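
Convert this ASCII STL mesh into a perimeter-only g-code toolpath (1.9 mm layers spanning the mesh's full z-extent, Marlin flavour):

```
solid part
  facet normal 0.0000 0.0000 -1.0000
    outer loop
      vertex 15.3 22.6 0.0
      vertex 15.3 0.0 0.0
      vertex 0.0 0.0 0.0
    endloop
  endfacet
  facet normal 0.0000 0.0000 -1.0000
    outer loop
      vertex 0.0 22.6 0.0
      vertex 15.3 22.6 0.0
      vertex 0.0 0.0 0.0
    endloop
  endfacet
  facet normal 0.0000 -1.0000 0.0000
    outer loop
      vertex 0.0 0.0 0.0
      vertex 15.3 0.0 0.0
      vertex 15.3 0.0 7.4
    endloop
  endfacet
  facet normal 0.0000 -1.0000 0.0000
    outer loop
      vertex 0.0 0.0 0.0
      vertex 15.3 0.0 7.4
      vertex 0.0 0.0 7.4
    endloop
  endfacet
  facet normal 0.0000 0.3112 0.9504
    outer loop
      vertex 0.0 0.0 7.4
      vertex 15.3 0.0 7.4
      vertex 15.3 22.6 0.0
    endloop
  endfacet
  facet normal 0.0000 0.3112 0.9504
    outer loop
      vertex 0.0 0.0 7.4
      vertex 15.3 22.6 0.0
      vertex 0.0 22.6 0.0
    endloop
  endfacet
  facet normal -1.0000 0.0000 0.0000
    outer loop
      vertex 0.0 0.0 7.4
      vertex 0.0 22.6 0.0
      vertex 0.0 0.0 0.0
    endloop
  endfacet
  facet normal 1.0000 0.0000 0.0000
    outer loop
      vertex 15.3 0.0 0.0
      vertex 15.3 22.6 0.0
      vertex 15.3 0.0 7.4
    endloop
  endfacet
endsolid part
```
; perimeter-only toolpath
G21 ; units = mm
G90 ; absolute positioning
G28 ; home
; layer 1
G0 Z1.9
G0 X0.0 Y0.0
G1 X15.3 Y0.0
G1 X15.3 Y17.0
G1 X0.0 Y17.0
G1 X0.0 Y0.0
; layer 2
G0 Z3.7
G0 X0.0 Y0.0
G1 X15.3 Y0.0
G1 X15.3 Y11.3
G1 X0.0 Y11.3
G1 X0.0 Y0.0
; layer 3
G0 Z5.6
G0 X0.0 Y0.0
G1 X15.3 Y0.0
G1 X15.3 Y5.6
G1 X0.0 Y5.6
G1 X0.0 Y0.0
M2 ; end

The solid is a wedge (ramp): 15.3 × 22.6 mm base, rising to 7.4 mm along the y=0 edge and sloping linearly to z=0 at y=22.6. Slicing at Δz = 1.9 mm — 4 equal slices spanning the solid's height, so layer i sits at z = i·h/4 — gives 3 non-empty perimeters. Each is a 4-segment closed polygon; G0 lifts to the layer z and rapids to the start vertex, then G1 traces the edges. The cross-section shrinks linearly with z (the slice at the apex is degenerate and omitted).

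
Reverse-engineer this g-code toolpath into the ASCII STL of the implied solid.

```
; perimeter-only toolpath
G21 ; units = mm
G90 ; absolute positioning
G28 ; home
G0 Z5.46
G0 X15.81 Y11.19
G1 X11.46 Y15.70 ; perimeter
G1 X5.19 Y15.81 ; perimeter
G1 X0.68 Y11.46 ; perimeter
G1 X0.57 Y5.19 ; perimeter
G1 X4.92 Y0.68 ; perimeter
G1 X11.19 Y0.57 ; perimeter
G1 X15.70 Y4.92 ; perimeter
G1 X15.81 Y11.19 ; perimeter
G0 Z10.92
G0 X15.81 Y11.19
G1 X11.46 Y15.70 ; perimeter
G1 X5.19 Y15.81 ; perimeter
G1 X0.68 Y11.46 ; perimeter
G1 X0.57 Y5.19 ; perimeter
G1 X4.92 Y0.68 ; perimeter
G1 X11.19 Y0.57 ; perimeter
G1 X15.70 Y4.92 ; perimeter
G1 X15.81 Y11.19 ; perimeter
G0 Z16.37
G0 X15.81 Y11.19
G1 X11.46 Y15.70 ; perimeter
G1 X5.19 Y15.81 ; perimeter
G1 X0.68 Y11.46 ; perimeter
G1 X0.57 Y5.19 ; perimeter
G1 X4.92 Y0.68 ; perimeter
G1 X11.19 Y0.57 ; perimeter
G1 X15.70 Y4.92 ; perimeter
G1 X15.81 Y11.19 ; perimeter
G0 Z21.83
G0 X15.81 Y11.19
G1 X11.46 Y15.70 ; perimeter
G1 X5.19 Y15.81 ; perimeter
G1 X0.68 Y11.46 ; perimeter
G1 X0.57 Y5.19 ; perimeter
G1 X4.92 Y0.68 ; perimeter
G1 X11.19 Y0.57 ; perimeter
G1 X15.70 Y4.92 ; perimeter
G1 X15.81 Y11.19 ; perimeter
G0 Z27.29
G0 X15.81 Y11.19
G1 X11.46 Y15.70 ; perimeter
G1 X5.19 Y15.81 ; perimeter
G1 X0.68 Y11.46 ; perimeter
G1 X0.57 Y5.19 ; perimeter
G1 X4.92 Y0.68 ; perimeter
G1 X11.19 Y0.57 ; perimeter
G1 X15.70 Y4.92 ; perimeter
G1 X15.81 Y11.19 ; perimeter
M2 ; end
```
solid part
  facet normal 0.0000 0.0000 -1.0000
    outer loop
      vertex 5.19 15.81 0.00
      vertex 11.46 15.70 0.00
      vertex 15.81 11.19 0.00
    endloop
  endfacet
  facet normal 0.0000 0.0000 -1.0000
    outer loop
      vertex 0.68 11.46 0.00
      vertex 5.19 15.81 0.00
      vertex 15.81 11.19 0.00
    endloop
  endfacet
  facet normal 0.0000 0.0000 -1.0000
    outer loop
      vertex 0.57 5.19 0.00
      vertex 0.68 11.46 0.00
      vertex 15.81 11.19 0.00
    endloop
  endfacet
  facet normal 0.0000 0.0000 -1.0000
    outer loop
      vertex 4.92 0.68 0.00
      vertex 0.57 5.19 0.00
      vertex 15.81 11.19 0.00
    endloop
  endfacet
  facet normal 0.0000 0.0000 -1.0000
    outer loop
      vertex 11.19 0.57 0.00
      vertex 4.92 0.68 0.00
      vertex 15.81 11.19 0.00
    endloop
  endfacet
  facet normal 0.0000 0.0000 -1.0000
    outer loop
      vertex 15.70 4.92 0.00
      vertex 11.19 0.57 0.00
      vertex 15.81 11.19 0.00
    endloop
  endfacet
  facet normal 0.0000 0.0000 1.0000
    outer loop
      vertex 15.81 11.19 27.29
      vertex 11.46 15.70 27.29
      vertex 5.19 15.81 27.29
    endloop
  endfacet
  facet normal 0.0000 0.0000 1.0000
    outer loop
      vertex 15.81 11.19 27.29
      vertex 5.19 15.81 27.29
      vertex 0.68 11.46 27.29
    endloop
  endfacet
  facet normal 0.0000 0.0000 1.0000
    outer loop
      vertex 15.81 11.19 27.29
      vertex 0.68 11.46 27.29
      vertex 0.57 5.19 27.29
    endloop
  endfacet
  facet normal 0.0000 0.0000 1.0000
    outer loop
      vertex 15.81 11.19 27.29
      vertex 0.57 5.19 27.29
      vertex 4.92 0.68 27.29
    endloop
  endfacet
  facet normal 0.0000 0.0000 1.0000
    outer loop
      vertex 15.81 11.19 27.29
      vertex 4.92 0.68 27.29
      vertex 11.19 0.57 27.29
    endloop
  endfacet
  facet normal 0.0000 0.0000 1.0000
    outer loop
      vertex 15.81 11.19 27.29
      vertex 11.19 0.57 27.29
      vertex 15.70 4.92 27.29
    endloop
  endfacet
  facet normal 0.7198 0.6942 0.0000
    outer loop
      vertex 15.81 11.19 0.00
      vertex 11.46 15.70 0.00
      vertex 11.46 15.70 27.29
    endloop
  endfacet
  facet normal 0.7198 0.6942 0.0000
    outer loop
      vertex 15.81 11.19 0.00
      vertex 11.46 15.70 27.29
      vertex 15.81 11.19 27.29
    endloop
  endfacet
  facet normal 0.0175 0.9998 0.0000
    outer loop
      vertex 11.46 15.70 0.00
      vertex 5.19 15.81 0.00
      vertex 5.19 15.81 27.29
    endloop
  endfacet
  facet normal 0.0175 0.9998 0.0000
    outer loop
      vertex 11.46 15.70 0.00
      vertex 5.19 15.81 27.29
      vertex 11.46 15.70 27.29
    endloop
  endfacet
  facet normal -0.6942 0.7198 0.0000
    outer loop
      vertex 5.19 15.81 0.00
      vertex 0.68 11.46 0.00
      vertex 0.68 11.46 27.29
    endloop
  endfacet
  facet normal -0.6942 0.7198 0.0000
    outer loop
      vertex 5.19 15.81 0.00
      vertex 0.68 11.46 27.29
      vertex 5.19 15.81 27.29
    endloop
  endfacet
  facet normal -0.9998 0.0175 0.0000
    outer loop
      vertex 0.68 11.46 0.00
      vertex 0.57 5.19 0.00
      vertex 0.57 5.19 27.29
    endloop
  endfacet
  facet normal -0.9998 0.0175 0.0000
    outer loop
      vertex 0.68 11.46 0.00
      vertex 0.57 5.19 27.29
      vertex 0.68 11.46 27.29
    endloop
  endfacet
  facet normal -0.7198 -0.6942 0.0000
    outer loop
      vertex 0.57 5.19 0.00
      vertex 4.92 0.68 0.00
      vertex 4.92 0.68 27.29
    endloop
  endfacet
  facet normal -0.7198 -0.6942 0.0000
    outer loop
      vertex 0.57 5.19 0.00
      vertex 4.92 0.68 27.29
      vertex 0.57 5.19 27.29
    endloop
  endfacet
  facet normal -0.0175 -0.9998 0.0000
    outer loop
      vertex 4.92 0.68 0.00
      vertex 11.19 0.57 0.00
      vertex 11.19 0.57 27.29
    endloop
  endfacet
  facet normal -0.0175 -0.9998 0.0000
    outer loop
      vertex 4.92 0.68 0.00
      vertex 11.19 0.57 27.29
      vertex 4.92 0.68 27.29
    endloop
  endfacet
  facet normal 0.6942 -0.7198 0.0000
    outer loop
      vertex 11.19 0.57 0.00
      vertex 15.70 4.92 0.00
      vertex 15.70 4.92 27.29
    endloop
  endfacet
  facet normal 0.6942 -0.7198 0.0000
    outer loop
      vertex 11.19 0.57 0.00
      vertex 15.70 4.92 27.29
      vertex 11.19 0.57 27.29
    endloop
  endfacet
  facet normal 0.9998 -0.0175 0.0000
    outer loop
      vertex 15.70 4.92 0.00
      vertex 15.81 11.19 0.00
      vertex 15.81 11.19 27.29
    endloop
  endfacet
  facet normal 0.9998 -0.0175 0.0000
    outer loop
      vertex 15.70 4.92 0.00
      vertex 15.81 11.19 27.29
      vertex 15.70 4.92 27.29
    endloop
  endfacet
endsolid part

The G0 Z moves step by Δz≈5.46 mm. Every layer's G1 loop is the same polygon, so the solid is a straight extrusion of it from z=0 to z≈27.3. Closing with flat bottom and top caps and triangulating gives 28 facets — a regular 8-sided prism (a cylinder approximated with 8 flat sides), circumscribed radius ≈ 8.19 mm, height ≈ 27.3 mm.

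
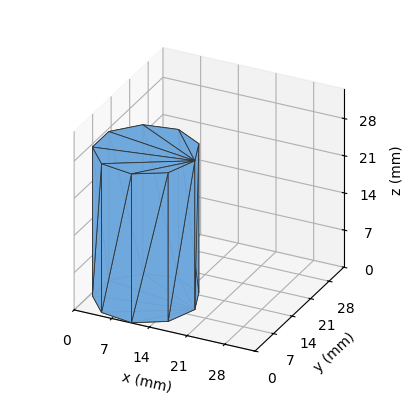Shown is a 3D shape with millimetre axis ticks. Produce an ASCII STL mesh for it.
Reading the render: the shape is a regular 9-sided prism (a cylinder approximated with 9 flat sides), circumscribed radius ≈ 9 mm, height ≈ 28 mm (dimensions read to the nearest mm from the axis ticks). For the STL, each face is triangulated and given an outward normal.

solid part
  facet normal 0.0000 0.0000 -1.0000
    outer loop
      vertex 10.6 17.9 0.0
      vertex 15.9 14.8 0.0
      vertex 18.0 9.0 0.0
    endloop
  endfacet
  facet normal 0.0000 0.0000 -1.0000
    outer loop
      vertex 4.5 16.8 0.0
      vertex 10.6 17.9 0.0
      vertex 18.0 9.0 0.0
    endloop
  endfacet
  facet normal 0.0000 0.0000 -1.0000
    outer loop
      vertex 0.5 12.1 0.0
      vertex 4.5 16.8 0.0
      vertex 18.0 9.0 0.0
    endloop
  endfacet
  facet normal 0.0000 0.0000 -1.0000
    outer loop
      vertex 0.5 5.9 0.0
      vertex 0.5 12.1 0.0
      vertex 18.0 9.0 0.0
    endloop
  endfacet
  facet normal 0.0000 0.0000 -1.0000
    outer loop
      vertex 4.5 1.2 0.0
      vertex 0.5 5.9 0.0
      vertex 18.0 9.0 0.0
    endloop
  endfacet
  facet normal 0.0000 0.0000 -1.0000
    outer loop
      vertex 10.6 0.1 0.0
      vertex 4.5 1.2 0.0
      vertex 18.0 9.0 0.0
    endloop
  endfacet
  facet normal 0.0000 0.0000 -1.0000
    outer loop
      vertex 15.9 3.2 0.0
      vertex 10.6 0.1 0.0
      vertex 18.0 9.0 0.0
    endloop
  endfacet
  facet normal 0.0000 0.0000 1.0000
    outer loop
      vertex 18.0 9.0 28.0
      vertex 15.9 14.8 28.0
      vertex 10.6 17.9 28.0
    endloop
  endfacet
  facet normal 0.0000 0.0000 1.0000
    outer loop
      vertex 18.0 9.0 28.0
      vertex 10.6 17.9 28.0
      vertex 4.5 16.8 28.0
    endloop
  endfacet
  facet normal 0.0000 0.0000 1.0000
    outer loop
      vertex 18.0 9.0 28.0
      vertex 4.5 16.8 28.0
      vertex 0.5 12.1 28.0
    endloop
  endfacet
  facet normal 0.0000 0.0000 1.0000
    outer loop
      vertex 18.0 9.0 28.0
      vertex 0.5 12.1 28.0
      vertex 0.5 5.9 28.0
    endloop
  endfacet
  facet normal 0.0000 0.0000 1.0000
    outer loop
      vertex 18.0 9.0 28.0
      vertex 0.5 5.9 28.0
      vertex 4.5 1.2 28.0
    endloop
  endfacet
  facet normal 0.0000 0.0000 1.0000
    outer loop
      vertex 18.0 9.0 28.0
      vertex 4.5 1.2 28.0
      vertex 10.6 0.1 28.0
    endloop
  endfacet
  facet normal 0.0000 0.0000 1.0000
    outer loop
      vertex 18.0 9.0 28.0
      vertex 10.6 0.1 28.0
      vertex 15.9 3.2 28.0
    endloop
  endfacet
  facet normal 0.9403 0.3404 0.0000
    outer loop
      vertex 18.0 9.0 0.0
      vertex 15.9 14.8 0.0
      vertex 15.9 14.8 28.0
    endloop
  endfacet
  facet normal 0.9403 0.3404 0.0000
    outer loop
      vertex 18.0 9.0 0.0
      vertex 15.9 14.8 28.0
      vertex 18.0 9.0 28.0
    endloop
  endfacet
  facet normal 0.5049 0.8632 0.0000
    outer loop
      vertex 15.9 14.8 0.0
      vertex 10.6 17.9 0.0
      vertex 10.6 17.9 28.0
    endloop
  endfacet
  facet normal 0.5049 0.8632 0.0000
    outer loop
      vertex 15.9 14.8 0.0
      vertex 10.6 17.9 28.0
      vertex 15.9 14.8 28.0
    endloop
  endfacet
  facet normal -0.1775 0.9841 0.0000
    outer loop
      vertex 10.6 17.9 0.0
      vertex 4.5 16.8 0.0
      vertex 4.5 16.8 28.0
    endloop
  endfacet
  facet normal -0.1775 0.9841 0.0000
    outer loop
      vertex 10.6 17.9 0.0
      vertex 4.5 16.8 28.0
      vertex 10.6 17.9 28.0
    endloop
  endfacet
  facet normal -0.7615 0.6481 0.0000
    outer loop
      vertex 4.5 16.8 0.0
      vertex 0.5 12.1 0.0
      vertex 0.5 12.1 28.0
    endloop
  endfacet
  facet normal -0.7615 0.6481 0.0000
    outer loop
      vertex 4.5 16.8 0.0
      vertex 0.5 12.1 28.0
      vertex 4.5 16.8 28.0
    endloop
  endfacet
  facet normal -1.0000 0.0000 0.0000
    outer loop
      vertex 0.5 12.1 0.0
      vertex 0.5 5.9 0.0
      vertex 0.5 5.9 28.0
    endloop
  endfacet
  facet normal -1.0000 0.0000 0.0000
    outer loop
      vertex 0.5 12.1 0.0
      vertex 0.5 5.9 28.0
      vertex 0.5 12.1 28.0
    endloop
  endfacet
  facet normal -0.7615 -0.6481 0.0000
    outer loop
      vertex 0.5 5.9 0.0
      vertex 4.5 1.2 0.0
      vertex 4.5 1.2 28.0
    endloop
  endfacet
  facet normal -0.7615 -0.6481 0.0000
    outer loop
      vertex 0.5 5.9 0.0
      vertex 4.5 1.2 28.0
      vertex 0.5 5.9 28.0
    endloop
  endfacet
  facet normal -0.1775 -0.9841 0.0000
    outer loop
      vertex 4.5 1.2 0.0
      vertex 10.6 0.1 0.0
      vertex 10.6 0.1 28.0
    endloop
  endfacet
  facet normal -0.1775 -0.9841 0.0000
    outer loop
      vertex 4.5 1.2 0.0
      vertex 10.6 0.1 28.0
      vertex 4.5 1.2 28.0
    endloop
  endfacet
  facet normal 0.5049 -0.8632 0.0000
    outer loop
      vertex 10.6 0.1 0.0
      vertex 15.9 3.2 0.0
      vertex 15.9 3.2 28.0
    endloop
  endfacet
  facet normal 0.5049 -0.8632 0.0000
    outer loop
      vertex 10.6 0.1 0.0
      vertex 15.9 3.2 28.0
      vertex 10.6 0.1 28.0
    endloop
  endfacet
  facet normal 0.9403 -0.3404 0.0000
    outer loop
      vertex 15.9 3.2 0.0
      vertex 18.0 9.0 0.0
      vertex 18.0 9.0 28.0
    endloop
  endfacet
  facet normal 0.9403 -0.3404 0.0000
    outer loop
      vertex 15.9 3.2 0.0
      vertex 18.0 9.0 28.0
      vertex 15.9 3.2 28.0
    endloop
  endfacet
endsolid part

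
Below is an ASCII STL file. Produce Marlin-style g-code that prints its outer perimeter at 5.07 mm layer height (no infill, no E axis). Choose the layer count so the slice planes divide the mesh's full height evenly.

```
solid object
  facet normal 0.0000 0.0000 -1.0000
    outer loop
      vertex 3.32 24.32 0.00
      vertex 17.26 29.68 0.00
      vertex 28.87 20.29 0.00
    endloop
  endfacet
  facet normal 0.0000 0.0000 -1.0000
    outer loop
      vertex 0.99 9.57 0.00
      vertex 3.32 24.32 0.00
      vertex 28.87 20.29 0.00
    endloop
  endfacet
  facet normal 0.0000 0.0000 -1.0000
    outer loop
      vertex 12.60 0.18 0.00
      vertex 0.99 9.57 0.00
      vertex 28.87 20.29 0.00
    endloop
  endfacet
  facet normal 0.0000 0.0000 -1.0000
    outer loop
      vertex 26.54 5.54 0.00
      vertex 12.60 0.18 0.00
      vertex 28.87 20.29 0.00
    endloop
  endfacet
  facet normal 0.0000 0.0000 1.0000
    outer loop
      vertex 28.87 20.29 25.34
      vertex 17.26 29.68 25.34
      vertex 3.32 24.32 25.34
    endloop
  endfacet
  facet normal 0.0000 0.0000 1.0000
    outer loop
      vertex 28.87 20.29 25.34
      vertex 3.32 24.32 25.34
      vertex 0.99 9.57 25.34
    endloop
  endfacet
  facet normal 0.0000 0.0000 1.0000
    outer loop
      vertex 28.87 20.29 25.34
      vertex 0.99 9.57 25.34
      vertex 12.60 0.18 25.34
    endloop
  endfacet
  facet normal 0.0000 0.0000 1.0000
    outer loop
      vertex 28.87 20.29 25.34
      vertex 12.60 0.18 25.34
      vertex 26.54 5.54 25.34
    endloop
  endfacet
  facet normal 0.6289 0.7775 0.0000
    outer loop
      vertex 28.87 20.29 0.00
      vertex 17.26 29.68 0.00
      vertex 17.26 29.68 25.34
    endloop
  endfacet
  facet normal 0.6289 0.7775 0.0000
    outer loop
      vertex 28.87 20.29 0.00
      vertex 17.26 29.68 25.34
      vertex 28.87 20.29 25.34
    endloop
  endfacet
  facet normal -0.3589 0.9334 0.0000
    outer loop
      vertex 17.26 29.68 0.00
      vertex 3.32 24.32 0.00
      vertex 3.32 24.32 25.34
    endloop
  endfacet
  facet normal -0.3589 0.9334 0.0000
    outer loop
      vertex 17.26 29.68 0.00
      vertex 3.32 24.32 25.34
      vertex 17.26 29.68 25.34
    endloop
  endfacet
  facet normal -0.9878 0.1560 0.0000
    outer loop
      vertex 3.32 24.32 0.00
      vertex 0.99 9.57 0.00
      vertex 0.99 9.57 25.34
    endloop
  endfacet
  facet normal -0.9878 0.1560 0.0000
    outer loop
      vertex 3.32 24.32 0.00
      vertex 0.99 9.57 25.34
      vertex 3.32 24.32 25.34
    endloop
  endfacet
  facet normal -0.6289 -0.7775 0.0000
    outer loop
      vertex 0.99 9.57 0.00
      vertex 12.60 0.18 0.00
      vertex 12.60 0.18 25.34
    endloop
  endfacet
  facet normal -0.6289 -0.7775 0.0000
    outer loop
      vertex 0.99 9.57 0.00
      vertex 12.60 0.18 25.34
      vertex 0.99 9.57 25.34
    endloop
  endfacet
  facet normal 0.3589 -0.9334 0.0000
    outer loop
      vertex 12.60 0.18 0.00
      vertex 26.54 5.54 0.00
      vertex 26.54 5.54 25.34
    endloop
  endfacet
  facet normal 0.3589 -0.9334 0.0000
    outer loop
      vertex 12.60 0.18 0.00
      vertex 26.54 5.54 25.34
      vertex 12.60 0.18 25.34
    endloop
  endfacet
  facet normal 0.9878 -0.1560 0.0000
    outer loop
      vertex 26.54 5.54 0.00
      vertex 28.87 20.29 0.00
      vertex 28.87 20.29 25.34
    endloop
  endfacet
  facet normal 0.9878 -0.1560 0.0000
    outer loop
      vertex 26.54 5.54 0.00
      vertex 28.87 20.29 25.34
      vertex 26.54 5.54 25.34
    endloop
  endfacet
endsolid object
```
; perimeter-only toolpath
G21 ; units = mm
G90 ; absolute positioning
G28 ; home
; layer 1
G0 Z5.07
G0 X28.87 Y20.29
G1 X17.26 Y29.68
G1 X3.32 Y24.32
G1 X0.99 Y9.57
G1 X12.60 Y0.18
G1 X26.54 Y5.54
G1 X28.87 Y20.29
; layer 2
G0 Z10.14
G0 X28.87 Y20.29
G1 X17.26 Y29.68
G1 X3.32 Y24.32
G1 X0.99 Y9.57
G1 X12.60 Y0.18
G1 X26.54 Y5.54
G1 X28.87 Y20.29
; layer 3
G0 Z15.20
G0 X28.87 Y20.29
G1 X17.26 Y29.68
G1 X3.32 Y24.32
G1 X0.99 Y9.57
G1 X12.60 Y0.18
G1 X26.54 Y5.54
G1 X28.87 Y20.29
; layer 4
G0 Z20.27
G0 X28.87 Y20.29
G1 X17.26 Y29.68
G1 X3.32 Y24.32
G1 X0.99 Y9.57
G1 X12.60 Y0.18
G1 X26.54 Y5.54
G1 X28.87 Y20.29
; layer 5
G0 Z25.34
G0 X28.87 Y20.29
G1 X17.26 Y29.68
G1 X3.32 Y24.32
G1 X0.99 Y9.57
G1 X12.60 Y0.18
G1 X26.54 Y5.54
G1 X28.87 Y20.29
M2 ; end

The solid is a regular 6-sided prism (a cylinder approximated with 6 flat sides), circumscribed radius ≈ 14.9 mm, height ≈ 25.3 mm. Slicing at Δz = 5.07 mm — 5 equal slices spanning the solid's height, so layer i sits at z = i·h/5 — gives 5 non-empty perimeters. Each is a 6-segment closed polygon; G0 lifts to the layer z and rapids to the start vertex, then G1 traces the edges.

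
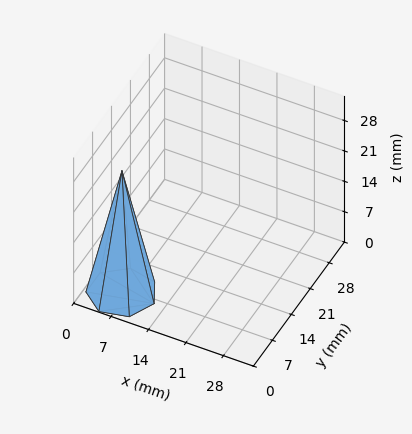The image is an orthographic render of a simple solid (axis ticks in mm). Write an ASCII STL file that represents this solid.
Reading the render: the shape is a regular 7-sided pyramid, base circumscribed radius ≈ 6 mm, apex at z ≈ 28 mm (dimensions read to the nearest mm from the axis ticks). For the STL, each face is triangulated and given an outward normal.

solid part
  facet normal 0.0000 0.0000 -1.0000
    outer loop
      vertex 4.66 11.85 0.00
      vertex 9.74 10.69 0.00
      vertex 12.00 6.00 0.00
    endloop
  endfacet
  facet normal 0.0000 0.0000 -1.0000
    outer loop
      vertex 0.59 8.60 0.00
      vertex 4.66 11.85 0.00
      vertex 12.00 6.00 0.00
    endloop
  endfacet
  facet normal 0.0000 0.0000 -1.0000
    outer loop
      vertex 0.59 3.40 0.00
      vertex 0.59 8.60 0.00
      vertex 12.00 6.00 0.00
    endloop
  endfacet
  facet normal 0.0000 0.0000 -1.0000
    outer loop
      vertex 4.66 0.15 0.00
      vertex 0.59 3.40 0.00
      vertex 12.00 6.00 0.00
    endloop
  endfacet
  facet normal 0.0000 0.0000 -1.0000
    outer loop
      vertex 9.74 1.31 0.00
      vertex 4.66 0.15 0.00
      vertex 12.00 6.00 0.00
    endloop
  endfacet
  facet normal 0.8845 0.4262 0.1895
    outer loop
      vertex 12.00 6.00 0.00
      vertex 9.74 10.69 0.00
      vertex 6.00 6.00 28.00
    endloop
  endfacet
  facet normal 0.2186 0.9572 0.1895
    outer loop
      vertex 9.74 10.69 0.00
      vertex 4.66 11.85 0.00
      vertex 6.00 6.00 28.00
    endloop
  endfacet
  facet normal -0.6127 0.7673 0.1896
    outer loop
      vertex 4.66 11.85 0.00
      vertex 0.59 8.60 0.00
      vertex 6.00 6.00 28.00
    endloop
  endfacet
  facet normal -0.9818 0.0000 0.1897
    outer loop
      vertex 0.59 8.60 0.00
      vertex 0.59 3.40 0.00
      vertex 6.00 6.00 28.00
    endloop
  endfacet
  facet normal -0.6127 -0.7673 0.1896
    outer loop
      vertex 0.59 3.40 0.00
      vertex 4.66 0.15 0.00
      vertex 6.00 6.00 28.00
    endloop
  endfacet
  facet normal 0.2186 -0.9572 0.1895
    outer loop
      vertex 4.66 0.15 0.00
      vertex 9.74 1.31 0.00
      vertex 6.00 6.00 28.00
    endloop
  endfacet
  facet normal 0.8845 -0.4262 0.1895
    outer loop
      vertex 9.74 1.31 0.00
      vertex 12.00 6.00 0.00
      vertex 6.00 6.00 28.00
    endloop
  endfacet
endsolid part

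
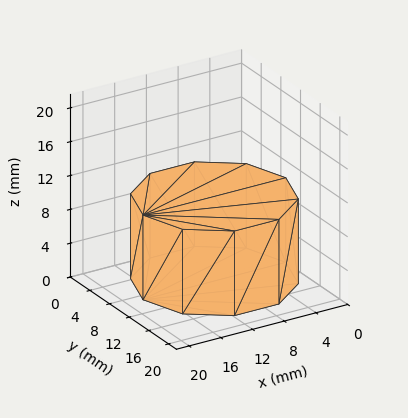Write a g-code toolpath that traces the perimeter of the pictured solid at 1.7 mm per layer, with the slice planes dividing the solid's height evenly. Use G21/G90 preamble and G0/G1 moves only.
Reading the render: the shape is a regular 10-sided prism (a cylinder approximated with 10 flat sides), circumscribed radius ≈ 9 mm, height ≈ 10 mm (dimensions read to the nearest mm from the axis ticks). For the g-code, the solid's height is divided into equal slices at the stated Δz and each level perimeter traced with G1 moves after a G0 lift.

; perimeter-only toolpath
G21 ; units = mm
G90 ; absolute positioning
G28 ; home
; layer 1
G0 Z1.7
G0 X18.0 Y9.0
G1 X16.3 Y14.3
G1 X11.8 Y17.6
G1 X6.2 Y17.6
G1 X1.7 Y14.3
G1 X0.0 Y9.0
G1 X1.7 Y3.7
G1 X6.2 Y0.4
G1 X11.8 Y0.4
G1 X16.3 Y3.7
G1 X18.0 Y9.0
; layer 2
G0 Z3.3
G0 X18.0 Y9.0
G1 X16.3 Y14.3
G1 X11.8 Y17.6
G1 X6.2 Y17.6
G1 X1.7 Y14.3
G1 X0.0 Y9.0
G1 X1.7 Y3.7
G1 X6.2 Y0.4
G1 X11.8 Y0.4
G1 X16.3 Y3.7
G1 X18.0 Y9.0
; layer 3
G0 Z5.0
G0 X18.0 Y9.0
G1 X16.3 Y14.3
G1 X11.8 Y17.6
G1 X6.2 Y17.6
G1 X1.7 Y14.3
G1 X0.0 Y9.0
G1 X1.7 Y3.7
G1 X6.2 Y0.4
G1 X11.8 Y0.4
G1 X16.3 Y3.7
G1 X18.0 Y9.0
; layer 4
G0 Z6.7
G0 X18.0 Y9.0
G1 X16.3 Y14.3
G1 X11.8 Y17.6
G1 X6.2 Y17.6
G1 X1.7 Y14.3
G1 X0.0 Y9.0
G1 X1.7 Y3.7
G1 X6.2 Y0.4
G1 X11.8 Y0.4
G1 X16.3 Y3.7
G1 X18.0 Y9.0
; layer 5
G0 Z8.3
G0 X18.0 Y9.0
G1 X16.3 Y14.3
G1 X11.8 Y17.6
G1 X6.2 Y17.6
G1 X1.7 Y14.3
G1 X0.0 Y9.0
G1 X1.7 Y3.7
G1 X6.2 Y0.4
G1 X11.8 Y0.4
G1 X16.3 Y3.7
G1 X18.0 Y9.0
; layer 6
G0 Z10.0
G0 X18.0 Y9.0
G1 X16.3 Y14.3
G1 X11.8 Y17.6
G1 X6.2 Y17.6
G1 X1.7 Y14.3
G1 X0.0 Y9.0
G1 X1.7 Y3.7
G1 X6.2 Y0.4
G1 X11.8 Y0.4
G1 X16.3 Y3.7
G1 X18.0 Y9.0
M2 ; end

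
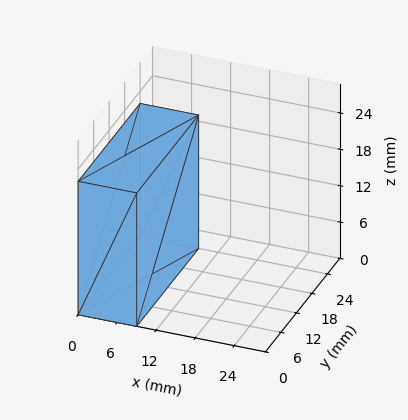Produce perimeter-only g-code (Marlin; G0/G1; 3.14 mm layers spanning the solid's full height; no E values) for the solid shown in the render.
Reading the render: the shape is a rectangular box, roughly 9 × 24 mm footprint and 22 mm tall (dimensions read to the nearest mm from the axis ticks). For the g-code, the solid's height is divided into equal slices at the stated Δz and each level perimeter traced with G1 moves after a G0 lift.

; perimeter-only toolpath
G21 ; units = mm
G90 ; absolute positioning
G28 ; home
; layer 1
G0 Z3.14
G0 X0.00 Y0.00
G1 X9.00 Y0.00
G1 X9.00 Y24.00
G1 X0.00 Y24.00
G1 X0.00 Y0.00
; layer 2
G0 Z6.29
G0 X0.00 Y0.00
G1 X9.00 Y0.00
G1 X9.00 Y24.00
G1 X0.00 Y24.00
G1 X0.00 Y0.00
; layer 3
G0 Z9.43
G0 X0.00 Y0.00
G1 X9.00 Y0.00
G1 X9.00 Y24.00
G1 X0.00 Y24.00
G1 X0.00 Y0.00
; layer 4
G0 Z12.57
G0 X0.00 Y0.00
G1 X9.00 Y0.00
G1 X9.00 Y24.00
G1 X0.00 Y24.00
G1 X0.00 Y0.00
; layer 5
G0 Z15.71
G0 X0.00 Y0.00
G1 X9.00 Y0.00
G1 X9.00 Y24.00
G1 X0.00 Y24.00
G1 X0.00 Y0.00
; layer 6
G0 Z18.86
G0 X0.00 Y0.00
G1 X9.00 Y0.00
G1 X9.00 Y24.00
G1 X0.00 Y24.00
G1 X0.00 Y0.00
; layer 7
G0 Z22.00
G0 X0.00 Y0.00
G1 X9.00 Y0.00
G1 X9.00 Y24.00
G1 X0.00 Y24.00
G1 X0.00 Y0.00
M2 ; end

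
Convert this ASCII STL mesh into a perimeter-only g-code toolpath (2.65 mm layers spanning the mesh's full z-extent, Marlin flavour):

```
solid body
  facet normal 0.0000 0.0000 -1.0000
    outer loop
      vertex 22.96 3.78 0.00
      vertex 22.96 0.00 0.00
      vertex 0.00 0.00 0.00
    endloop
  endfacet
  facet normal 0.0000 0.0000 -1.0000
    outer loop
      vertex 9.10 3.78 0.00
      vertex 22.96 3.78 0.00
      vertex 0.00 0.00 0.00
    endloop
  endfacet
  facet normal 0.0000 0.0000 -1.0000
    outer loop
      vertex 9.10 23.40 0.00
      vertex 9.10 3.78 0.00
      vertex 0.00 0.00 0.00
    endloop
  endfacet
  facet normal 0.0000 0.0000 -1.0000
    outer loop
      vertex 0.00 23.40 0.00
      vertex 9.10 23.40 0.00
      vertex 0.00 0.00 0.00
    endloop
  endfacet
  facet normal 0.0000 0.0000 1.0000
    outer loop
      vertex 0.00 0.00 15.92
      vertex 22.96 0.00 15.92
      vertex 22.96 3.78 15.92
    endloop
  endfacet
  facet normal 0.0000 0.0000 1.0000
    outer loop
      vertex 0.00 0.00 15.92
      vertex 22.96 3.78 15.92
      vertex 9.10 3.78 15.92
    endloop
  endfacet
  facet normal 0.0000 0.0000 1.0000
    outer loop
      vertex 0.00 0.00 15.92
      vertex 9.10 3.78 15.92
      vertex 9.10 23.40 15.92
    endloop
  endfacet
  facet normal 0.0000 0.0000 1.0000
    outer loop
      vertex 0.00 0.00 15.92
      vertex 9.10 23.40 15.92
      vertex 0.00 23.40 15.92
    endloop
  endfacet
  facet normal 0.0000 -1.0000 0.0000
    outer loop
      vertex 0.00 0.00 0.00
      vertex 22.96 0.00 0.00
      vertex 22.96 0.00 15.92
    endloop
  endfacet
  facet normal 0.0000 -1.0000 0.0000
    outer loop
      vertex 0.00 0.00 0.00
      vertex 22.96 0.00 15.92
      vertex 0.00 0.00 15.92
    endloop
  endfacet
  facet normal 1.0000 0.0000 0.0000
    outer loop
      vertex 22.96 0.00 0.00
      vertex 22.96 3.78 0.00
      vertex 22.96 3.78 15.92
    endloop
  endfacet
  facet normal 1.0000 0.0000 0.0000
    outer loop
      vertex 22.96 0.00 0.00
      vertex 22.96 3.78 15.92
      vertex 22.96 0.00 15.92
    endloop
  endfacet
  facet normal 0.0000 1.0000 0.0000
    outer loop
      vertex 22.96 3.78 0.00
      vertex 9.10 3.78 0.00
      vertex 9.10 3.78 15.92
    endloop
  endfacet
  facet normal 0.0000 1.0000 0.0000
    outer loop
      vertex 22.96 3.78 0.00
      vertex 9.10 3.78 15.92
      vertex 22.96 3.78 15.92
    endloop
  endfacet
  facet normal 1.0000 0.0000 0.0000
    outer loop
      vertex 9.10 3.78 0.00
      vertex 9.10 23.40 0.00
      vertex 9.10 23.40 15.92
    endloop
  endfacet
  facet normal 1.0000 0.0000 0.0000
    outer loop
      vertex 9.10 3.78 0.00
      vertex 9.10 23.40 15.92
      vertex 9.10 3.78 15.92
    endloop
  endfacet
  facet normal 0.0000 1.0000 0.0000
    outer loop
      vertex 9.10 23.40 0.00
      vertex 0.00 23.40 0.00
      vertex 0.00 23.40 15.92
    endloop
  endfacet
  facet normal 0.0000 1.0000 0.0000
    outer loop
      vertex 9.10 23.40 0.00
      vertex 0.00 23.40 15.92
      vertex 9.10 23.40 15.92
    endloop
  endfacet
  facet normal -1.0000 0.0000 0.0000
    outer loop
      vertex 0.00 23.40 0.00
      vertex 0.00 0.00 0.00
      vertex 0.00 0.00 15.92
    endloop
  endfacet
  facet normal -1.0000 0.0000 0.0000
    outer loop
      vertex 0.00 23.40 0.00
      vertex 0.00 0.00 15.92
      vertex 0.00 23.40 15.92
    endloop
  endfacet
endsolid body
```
; perimeter-only toolpath
G21 ; units = mm
G90 ; absolute positioning
G28 ; home
; layer 1
G0 Z2.65
G0 X0.00 Y0.00
G1 X22.96 Y0.00
G1 X22.96 Y3.78
G1 X9.10 Y3.78
G1 X9.10 Y23.40
G1 X0.00 Y23.40
G1 X0.00 Y0.00
; layer 2
G0 Z5.31
G0 X0.00 Y0.00
G1 X22.96 Y0.00
G1 X22.96 Y3.78
G1 X9.10 Y3.78
G1 X9.10 Y23.40
G1 X0.00 Y23.40
G1 X0.00 Y0.00
; layer 3
G0 Z7.96
G0 X0.00 Y0.00
G1 X22.96 Y0.00
G1 X22.96 Y3.78
G1 X9.10 Y3.78
G1 X9.10 Y23.40
G1 X0.00 Y23.40
G1 X0.00 Y0.00
; layer 4
G0 Z10.61
G0 X0.00 Y0.00
G1 X22.96 Y0.00
G1 X22.96 Y3.78
G1 X9.10 Y3.78
G1 X9.10 Y23.40
G1 X0.00 Y23.40
G1 X0.00 Y0.00
; layer 5
G0 Z13.27
G0 X0.00 Y0.00
G1 X22.96 Y0.00
G1 X22.96 Y3.78
G1 X9.10 Y3.78
G1 X9.10 Y23.40
G1 X0.00 Y23.40
G1 X0.00 Y0.00
; layer 6
G0 Z15.92
G0 X0.00 Y0.00
G1 X22.96 Y0.00
G1 X22.96 Y3.78
G1 X9.10 Y3.78
G1 X9.10 Y23.40
G1 X0.00 Y23.40
G1 X0.00 Y0.00
M2 ; end

The solid is an L-shaped prism: outer 23 × 23.4 mm, arm thicknesses ≈ 3.78 mm (horizontal) and 9.1 mm (vertical), extruded 15.9 mm in z. Slicing at Δz = 2.65 mm — 6 equal slices spanning the solid's height, so layer i sits at z = i·h/6 — gives 6 non-empty perimeters. Each is a 6-segment closed polygon; G0 lifts to the layer z and rapids to the start vertex, then G1 traces the edges.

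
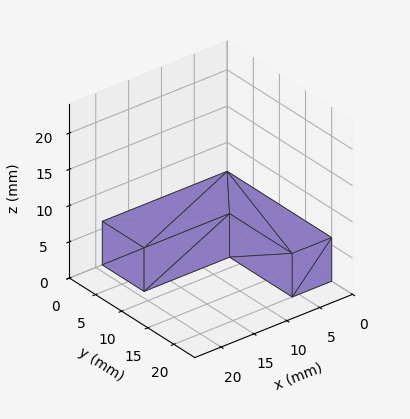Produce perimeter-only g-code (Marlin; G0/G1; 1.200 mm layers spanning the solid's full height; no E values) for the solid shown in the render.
Reading the render: the shape is an L-shaped prism: outer 19 × 20 mm, arm thicknesses ≈ 8 mm (horizontal) and 6 mm (vertical), extruded 6 mm in z (dimensions read to the nearest mm from the axis ticks). For the g-code, the solid's height is divided into equal slices at the stated Δz and each level perimeter traced with G1 moves after a G0 lift.

; perimeter-only toolpath
G21 ; units = mm
G90 ; absolute positioning
G28 ; home
; layer 1
G0 Z1.200
G0 X0.000 Y0.000
G1 X19.000 Y0.000
G1 X19.000 Y8.000
G1 X6.000 Y8.000
G1 X6.000 Y20.000
G1 X0.000 Y20.000
G1 X0.000 Y0.000
; layer 2
G0 Z2.400
G0 X0.000 Y0.000
G1 X19.000 Y0.000
G1 X19.000 Y8.000
G1 X6.000 Y8.000
G1 X6.000 Y20.000
G1 X0.000 Y20.000
G1 X0.000 Y0.000
; layer 3
G0 Z3.600
G0 X0.000 Y0.000
G1 X19.000 Y0.000
G1 X19.000 Y8.000
G1 X6.000 Y8.000
G1 X6.000 Y20.000
G1 X0.000 Y20.000
G1 X0.000 Y0.000
; layer 4
G0 Z4.800
G0 X0.000 Y0.000
G1 X19.000 Y0.000
G1 X19.000 Y8.000
G1 X6.000 Y8.000
G1 X6.000 Y20.000
G1 X0.000 Y20.000
G1 X0.000 Y0.000
; layer 5
G0 Z6.000
G0 X0.000 Y0.000
G1 X19.000 Y0.000
G1 X19.000 Y8.000
G1 X6.000 Y8.000
G1 X6.000 Y20.000
G1 X0.000 Y20.000
G1 X0.000 Y0.000
M2 ; end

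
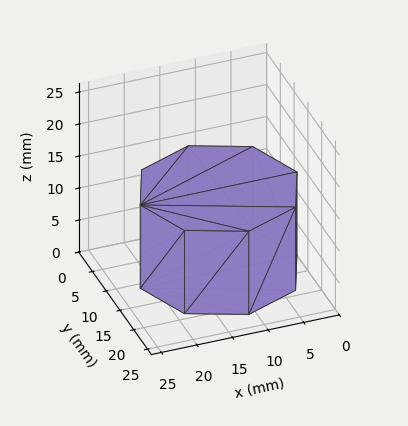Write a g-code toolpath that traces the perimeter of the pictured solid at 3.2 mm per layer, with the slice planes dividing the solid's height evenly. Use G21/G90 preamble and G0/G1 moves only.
Reading the render: the shape is a regular 8-sided prism (a cylinder approximated with 8 flat sides), circumscribed radius ≈ 11 mm, height ≈ 13 mm (dimensions read to the nearest mm from the axis ticks). For the g-code, the solid's height is divided into equal slices at the stated Δz and each level perimeter traced with G1 moves after a G0 lift.

; perimeter-only toolpath
G21 ; units = mm
G90 ; absolute positioning
G28 ; home
; layer 1
G0 Z3.2
G0 X22.0 Y11.0
G1 X18.8 Y18.8
G1 X11.0 Y22.0
G1 X3.2 Y18.8
G1 X0.0 Y11.0
G1 X3.2 Y3.2
G1 X11.0 Y0.0
G1 X18.8 Y3.2
G1 X22.0 Y11.0
; layer 2
G0 Z6.5
G0 X22.0 Y11.0
G1 X18.8 Y18.8
G1 X11.0 Y22.0
G1 X3.2 Y18.8
G1 X0.0 Y11.0
G1 X3.2 Y3.2
G1 X11.0 Y0.0
G1 X18.8 Y3.2
G1 X22.0 Y11.0
; layer 3
G0 Z9.8
G0 X22.0 Y11.0
G1 X18.8 Y18.8
G1 X11.0 Y22.0
G1 X3.2 Y18.8
G1 X0.0 Y11.0
G1 X3.2 Y3.2
G1 X11.0 Y0.0
G1 X18.8 Y3.2
G1 X22.0 Y11.0
; layer 4
G0 Z13.0
G0 X22.0 Y11.0
G1 X18.8 Y18.8
G1 X11.0 Y22.0
G1 X3.2 Y18.8
G1 X0.0 Y11.0
G1 X3.2 Y3.2
G1 X11.0 Y0.0
G1 X18.8 Y3.2
G1 X22.0 Y11.0
M2 ; end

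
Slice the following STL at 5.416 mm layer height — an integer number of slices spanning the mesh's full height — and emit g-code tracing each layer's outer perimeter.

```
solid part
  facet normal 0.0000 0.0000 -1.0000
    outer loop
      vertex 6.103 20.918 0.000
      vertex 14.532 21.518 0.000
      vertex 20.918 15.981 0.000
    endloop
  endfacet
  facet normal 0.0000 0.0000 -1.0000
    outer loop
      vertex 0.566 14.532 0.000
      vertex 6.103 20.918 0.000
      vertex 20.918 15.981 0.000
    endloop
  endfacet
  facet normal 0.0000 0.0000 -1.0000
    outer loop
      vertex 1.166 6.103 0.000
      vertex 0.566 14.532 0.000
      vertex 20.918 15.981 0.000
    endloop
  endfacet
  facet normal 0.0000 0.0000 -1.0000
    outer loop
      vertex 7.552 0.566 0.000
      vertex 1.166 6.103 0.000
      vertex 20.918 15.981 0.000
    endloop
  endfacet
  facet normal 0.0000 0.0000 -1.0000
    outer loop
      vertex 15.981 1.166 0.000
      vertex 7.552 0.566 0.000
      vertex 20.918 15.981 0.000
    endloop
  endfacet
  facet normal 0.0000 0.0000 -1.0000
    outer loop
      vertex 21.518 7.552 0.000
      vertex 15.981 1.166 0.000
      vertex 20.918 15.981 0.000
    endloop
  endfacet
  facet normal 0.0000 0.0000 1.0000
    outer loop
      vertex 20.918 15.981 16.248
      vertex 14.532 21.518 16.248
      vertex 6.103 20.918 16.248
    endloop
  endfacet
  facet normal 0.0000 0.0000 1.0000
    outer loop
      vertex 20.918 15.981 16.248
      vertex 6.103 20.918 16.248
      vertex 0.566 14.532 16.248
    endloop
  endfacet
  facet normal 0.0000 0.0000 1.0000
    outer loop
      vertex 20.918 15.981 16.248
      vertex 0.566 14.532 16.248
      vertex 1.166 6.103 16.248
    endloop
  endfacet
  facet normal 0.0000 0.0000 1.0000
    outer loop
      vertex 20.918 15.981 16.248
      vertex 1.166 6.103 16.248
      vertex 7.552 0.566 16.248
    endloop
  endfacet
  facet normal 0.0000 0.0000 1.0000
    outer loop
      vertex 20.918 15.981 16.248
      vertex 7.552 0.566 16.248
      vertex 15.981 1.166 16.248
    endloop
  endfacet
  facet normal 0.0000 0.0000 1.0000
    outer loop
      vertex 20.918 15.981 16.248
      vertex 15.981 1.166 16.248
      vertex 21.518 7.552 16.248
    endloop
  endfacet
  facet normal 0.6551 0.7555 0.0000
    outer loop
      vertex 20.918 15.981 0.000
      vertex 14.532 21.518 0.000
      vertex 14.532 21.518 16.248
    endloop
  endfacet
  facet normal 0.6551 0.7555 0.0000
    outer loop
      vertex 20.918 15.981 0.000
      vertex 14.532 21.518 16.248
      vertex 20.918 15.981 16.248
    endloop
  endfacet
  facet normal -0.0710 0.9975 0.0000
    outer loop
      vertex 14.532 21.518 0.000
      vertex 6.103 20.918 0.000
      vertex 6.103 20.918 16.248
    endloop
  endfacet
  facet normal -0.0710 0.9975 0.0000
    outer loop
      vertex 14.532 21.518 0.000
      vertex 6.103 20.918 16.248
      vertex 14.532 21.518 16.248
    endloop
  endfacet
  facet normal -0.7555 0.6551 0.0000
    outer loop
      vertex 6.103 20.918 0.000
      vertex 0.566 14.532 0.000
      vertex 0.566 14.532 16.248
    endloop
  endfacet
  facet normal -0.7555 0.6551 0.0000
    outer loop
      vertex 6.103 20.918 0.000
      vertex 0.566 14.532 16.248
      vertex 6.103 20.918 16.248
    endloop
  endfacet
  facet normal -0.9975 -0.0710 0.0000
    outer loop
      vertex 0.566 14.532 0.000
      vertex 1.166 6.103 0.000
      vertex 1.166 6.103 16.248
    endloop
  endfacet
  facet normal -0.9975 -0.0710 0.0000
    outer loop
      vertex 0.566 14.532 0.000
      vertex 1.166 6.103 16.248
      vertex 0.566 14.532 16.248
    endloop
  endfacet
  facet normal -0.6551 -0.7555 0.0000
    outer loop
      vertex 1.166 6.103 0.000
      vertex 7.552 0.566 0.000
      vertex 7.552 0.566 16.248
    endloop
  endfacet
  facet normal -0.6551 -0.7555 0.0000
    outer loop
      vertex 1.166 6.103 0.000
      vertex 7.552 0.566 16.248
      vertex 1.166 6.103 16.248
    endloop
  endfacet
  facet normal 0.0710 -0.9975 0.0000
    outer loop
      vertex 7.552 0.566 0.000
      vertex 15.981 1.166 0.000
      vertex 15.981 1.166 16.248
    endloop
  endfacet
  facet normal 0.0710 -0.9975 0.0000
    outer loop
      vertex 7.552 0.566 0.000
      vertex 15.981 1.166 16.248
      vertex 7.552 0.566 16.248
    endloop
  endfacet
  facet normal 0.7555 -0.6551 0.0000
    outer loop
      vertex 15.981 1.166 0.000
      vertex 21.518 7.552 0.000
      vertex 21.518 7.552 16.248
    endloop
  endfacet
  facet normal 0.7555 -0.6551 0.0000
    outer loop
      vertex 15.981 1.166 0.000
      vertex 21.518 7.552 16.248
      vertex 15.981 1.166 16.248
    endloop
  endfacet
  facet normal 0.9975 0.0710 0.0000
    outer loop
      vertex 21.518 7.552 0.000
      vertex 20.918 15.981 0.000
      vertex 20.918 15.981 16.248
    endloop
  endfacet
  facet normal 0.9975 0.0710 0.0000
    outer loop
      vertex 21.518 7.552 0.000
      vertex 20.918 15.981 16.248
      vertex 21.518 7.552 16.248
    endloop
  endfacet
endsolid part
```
; perimeter-only toolpath
G21 ; units = mm
G90 ; absolute positioning
G28 ; home
; layer 1
G0 Z5.416
G0 X20.918 Y15.981
G1 X14.532 Y21.518
G1 X6.103 Y20.918
G1 X0.566 Y14.532
G1 X1.166 Y6.103
G1 X7.552 Y0.566
G1 X15.981 Y1.166
G1 X21.518 Y7.552
G1 X20.918 Y15.981
; layer 2
G0 Z10.832
G0 X20.918 Y15.981
G1 X14.532 Y21.518
G1 X6.103 Y20.918
G1 X0.566 Y14.532
G1 X1.166 Y6.103
G1 X7.552 Y0.566
G1 X15.981 Y1.166
G1 X21.518 Y7.552
G1 X20.918 Y15.981
; layer 3
G0 Z16.248
G0 X20.918 Y15.981
G1 X14.532 Y21.518
G1 X6.103 Y20.918
G1 X0.566 Y14.532
G1 X1.166 Y6.103
G1 X7.552 Y0.566
G1 X15.981 Y1.166
G1 X21.518 Y7.552
G1 X20.918 Y15.981
M2 ; end

The solid is a regular 8-sided prism (a cylinder approximated with 8 flat sides), circumscribed radius ≈ 11 mm, height ≈ 16.2 mm. Slicing at Δz = 5.416 mm — 3 equal slices spanning the solid's height, so layer i sits at z = i·h/3 — gives 3 non-empty perimeters. Each is a 8-segment closed polygon; G0 lifts to the layer z and rapids to the start vertex, then G1 traces the edges.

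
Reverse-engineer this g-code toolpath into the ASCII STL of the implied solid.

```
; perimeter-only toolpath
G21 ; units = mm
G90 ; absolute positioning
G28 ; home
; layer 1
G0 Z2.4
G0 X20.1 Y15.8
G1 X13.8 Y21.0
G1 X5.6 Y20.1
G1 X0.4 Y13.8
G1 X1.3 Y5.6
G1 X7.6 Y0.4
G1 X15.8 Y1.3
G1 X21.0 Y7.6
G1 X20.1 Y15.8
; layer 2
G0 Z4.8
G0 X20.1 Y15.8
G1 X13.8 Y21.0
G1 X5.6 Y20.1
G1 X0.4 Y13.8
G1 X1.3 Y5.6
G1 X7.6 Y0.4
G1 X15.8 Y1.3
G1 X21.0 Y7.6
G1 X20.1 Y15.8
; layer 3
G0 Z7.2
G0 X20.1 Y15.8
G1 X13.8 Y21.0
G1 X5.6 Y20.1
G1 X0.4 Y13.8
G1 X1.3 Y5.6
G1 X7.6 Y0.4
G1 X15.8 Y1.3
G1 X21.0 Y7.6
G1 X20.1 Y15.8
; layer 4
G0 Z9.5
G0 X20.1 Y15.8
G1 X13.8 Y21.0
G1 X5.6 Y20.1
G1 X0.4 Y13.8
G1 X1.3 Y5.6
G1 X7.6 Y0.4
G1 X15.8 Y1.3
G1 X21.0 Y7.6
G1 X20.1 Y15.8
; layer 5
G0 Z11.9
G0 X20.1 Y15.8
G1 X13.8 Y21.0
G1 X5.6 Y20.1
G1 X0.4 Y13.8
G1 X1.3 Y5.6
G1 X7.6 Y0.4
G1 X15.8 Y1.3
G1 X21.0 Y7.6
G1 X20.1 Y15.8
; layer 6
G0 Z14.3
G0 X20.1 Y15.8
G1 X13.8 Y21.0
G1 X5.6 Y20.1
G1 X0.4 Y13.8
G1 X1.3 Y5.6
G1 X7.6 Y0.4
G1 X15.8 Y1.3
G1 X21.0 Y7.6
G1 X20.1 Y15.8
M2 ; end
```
solid part
  facet normal 0.0000 0.0000 -1.0000
    outer loop
      vertex 5.6 20.1 0.0
      vertex 13.8 21.0 0.0
      vertex 20.1 15.8 0.0
    endloop
  endfacet
  facet normal 0.0000 0.0000 -1.0000
    outer loop
      vertex 0.4 13.8 0.0
      vertex 5.6 20.1 0.0
      vertex 20.1 15.8 0.0
    endloop
  endfacet
  facet normal 0.0000 0.0000 -1.0000
    outer loop
      vertex 1.3 5.6 0.0
      vertex 0.4 13.8 0.0
      vertex 20.1 15.8 0.0
    endloop
  endfacet
  facet normal 0.0000 0.0000 -1.0000
    outer loop
      vertex 7.6 0.4 0.0
      vertex 1.3 5.6 0.0
      vertex 20.1 15.8 0.0
    endloop
  endfacet
  facet normal 0.0000 0.0000 -1.0000
    outer loop
      vertex 15.8 1.3 0.0
      vertex 7.6 0.4 0.0
      vertex 20.1 15.8 0.0
    endloop
  endfacet
  facet normal 0.0000 0.0000 -1.0000
    outer loop
      vertex 21.0 7.6 0.0
      vertex 15.8 1.3 0.0
      vertex 20.1 15.8 0.0
    endloop
  endfacet
  facet normal 0.0000 0.0000 1.0000
    outer loop
      vertex 20.1 15.8 14.3
      vertex 13.8 21.0 14.3
      vertex 5.6 20.1 14.3
    endloop
  endfacet
  facet normal 0.0000 0.0000 1.0000
    outer loop
      vertex 20.1 15.8 14.3
      vertex 5.6 20.1 14.3
      vertex 0.4 13.8 14.3
    endloop
  endfacet
  facet normal 0.0000 0.0000 1.0000
    outer loop
      vertex 20.1 15.8 14.3
      vertex 0.4 13.8 14.3
      vertex 1.3 5.6 14.3
    endloop
  endfacet
  facet normal 0.0000 0.0000 1.0000
    outer loop
      vertex 20.1 15.8 14.3
      vertex 1.3 5.6 14.3
      vertex 7.6 0.4 14.3
    endloop
  endfacet
  facet normal 0.0000 0.0000 1.0000
    outer loop
      vertex 20.1 15.8 14.3
      vertex 7.6 0.4 14.3
      vertex 15.8 1.3 14.3
    endloop
  endfacet
  facet normal 0.0000 0.0000 1.0000
    outer loop
      vertex 20.1 15.8 14.3
      vertex 15.8 1.3 14.3
      vertex 21.0 7.6 14.3
    endloop
  endfacet
  facet normal 0.6366 0.7712 0.0000
    outer loop
      vertex 20.1 15.8 0.0
      vertex 13.8 21.0 0.0
      vertex 13.8 21.0 14.3
    endloop
  endfacet
  facet normal 0.6366 0.7712 0.0000
    outer loop
      vertex 20.1 15.8 0.0
      vertex 13.8 21.0 14.3
      vertex 20.1 15.8 14.3
    endloop
  endfacet
  facet normal -0.1091 0.9940 0.0000
    outer loop
      vertex 13.8 21.0 0.0
      vertex 5.6 20.1 0.0
      vertex 5.6 20.1 14.3
    endloop
  endfacet
  facet normal -0.1091 0.9940 0.0000
    outer loop
      vertex 13.8 21.0 0.0
      vertex 5.6 20.1 14.3
      vertex 13.8 21.0 14.3
    endloop
  endfacet
  facet normal -0.7712 0.6366 0.0000
    outer loop
      vertex 5.6 20.1 0.0
      vertex 0.4 13.8 0.0
      vertex 0.4 13.8 14.3
    endloop
  endfacet
  facet normal -0.7712 0.6366 0.0000
    outer loop
      vertex 5.6 20.1 0.0
      vertex 0.4 13.8 14.3
      vertex 5.6 20.1 14.3
    endloop
  endfacet
  facet normal -0.9940 -0.1091 0.0000
    outer loop
      vertex 0.4 13.8 0.0
      vertex 1.3 5.6 0.0
      vertex 1.3 5.6 14.3
    endloop
  endfacet
  facet normal -0.9940 -0.1091 0.0000
    outer loop
      vertex 0.4 13.8 0.0
      vertex 1.3 5.6 14.3
      vertex 0.4 13.8 14.3
    endloop
  endfacet
  facet normal -0.6366 -0.7712 0.0000
    outer loop
      vertex 1.3 5.6 0.0
      vertex 7.6 0.4 0.0
      vertex 7.6 0.4 14.3
    endloop
  endfacet
  facet normal -0.6366 -0.7712 0.0000
    outer loop
      vertex 1.3 5.6 0.0
      vertex 7.6 0.4 14.3
      vertex 1.3 5.6 14.3
    endloop
  endfacet
  facet normal 0.1091 -0.9940 0.0000
    outer loop
      vertex 7.6 0.4 0.0
      vertex 15.8 1.3 0.0
      vertex 15.8 1.3 14.3
    endloop
  endfacet
  facet normal 0.1091 -0.9940 0.0000
    outer loop
      vertex 7.6 0.4 0.0
      vertex 15.8 1.3 14.3
      vertex 7.6 0.4 14.3
    endloop
  endfacet
  facet normal 0.7712 -0.6366 0.0000
    outer loop
      vertex 15.8 1.3 0.0
      vertex 21.0 7.6 0.0
      vertex 21.0 7.6 14.3
    endloop
  endfacet
  facet normal 0.7712 -0.6366 0.0000
    outer loop
      vertex 15.8 1.3 0.0
      vertex 21.0 7.6 14.3
      vertex 15.8 1.3 14.3
    endloop
  endfacet
  facet normal 0.9940 0.1091 0.0000
    outer loop
      vertex 21.0 7.6 0.0
      vertex 20.1 15.8 0.0
      vertex 20.1 15.8 14.3
    endloop
  endfacet
  facet normal 0.9940 0.1091 0.0000
    outer loop
      vertex 21.0 7.6 0.0
      vertex 20.1 15.8 14.3
      vertex 21.0 7.6 14.3
    endloop
  endfacet
endsolid part

The G0 Z moves step by Δz≈2.4 mm. Every layer's G1 loop is the same polygon, so the solid is a straight extrusion of it from z=0 to z≈14.3. Closing with flat bottom and top caps and triangulating gives 28 facets — a regular 8-sided prism (a cylinder approximated with 8 flat sides), circumscribed radius ≈ 10.7 mm, height ≈ 14.3 mm.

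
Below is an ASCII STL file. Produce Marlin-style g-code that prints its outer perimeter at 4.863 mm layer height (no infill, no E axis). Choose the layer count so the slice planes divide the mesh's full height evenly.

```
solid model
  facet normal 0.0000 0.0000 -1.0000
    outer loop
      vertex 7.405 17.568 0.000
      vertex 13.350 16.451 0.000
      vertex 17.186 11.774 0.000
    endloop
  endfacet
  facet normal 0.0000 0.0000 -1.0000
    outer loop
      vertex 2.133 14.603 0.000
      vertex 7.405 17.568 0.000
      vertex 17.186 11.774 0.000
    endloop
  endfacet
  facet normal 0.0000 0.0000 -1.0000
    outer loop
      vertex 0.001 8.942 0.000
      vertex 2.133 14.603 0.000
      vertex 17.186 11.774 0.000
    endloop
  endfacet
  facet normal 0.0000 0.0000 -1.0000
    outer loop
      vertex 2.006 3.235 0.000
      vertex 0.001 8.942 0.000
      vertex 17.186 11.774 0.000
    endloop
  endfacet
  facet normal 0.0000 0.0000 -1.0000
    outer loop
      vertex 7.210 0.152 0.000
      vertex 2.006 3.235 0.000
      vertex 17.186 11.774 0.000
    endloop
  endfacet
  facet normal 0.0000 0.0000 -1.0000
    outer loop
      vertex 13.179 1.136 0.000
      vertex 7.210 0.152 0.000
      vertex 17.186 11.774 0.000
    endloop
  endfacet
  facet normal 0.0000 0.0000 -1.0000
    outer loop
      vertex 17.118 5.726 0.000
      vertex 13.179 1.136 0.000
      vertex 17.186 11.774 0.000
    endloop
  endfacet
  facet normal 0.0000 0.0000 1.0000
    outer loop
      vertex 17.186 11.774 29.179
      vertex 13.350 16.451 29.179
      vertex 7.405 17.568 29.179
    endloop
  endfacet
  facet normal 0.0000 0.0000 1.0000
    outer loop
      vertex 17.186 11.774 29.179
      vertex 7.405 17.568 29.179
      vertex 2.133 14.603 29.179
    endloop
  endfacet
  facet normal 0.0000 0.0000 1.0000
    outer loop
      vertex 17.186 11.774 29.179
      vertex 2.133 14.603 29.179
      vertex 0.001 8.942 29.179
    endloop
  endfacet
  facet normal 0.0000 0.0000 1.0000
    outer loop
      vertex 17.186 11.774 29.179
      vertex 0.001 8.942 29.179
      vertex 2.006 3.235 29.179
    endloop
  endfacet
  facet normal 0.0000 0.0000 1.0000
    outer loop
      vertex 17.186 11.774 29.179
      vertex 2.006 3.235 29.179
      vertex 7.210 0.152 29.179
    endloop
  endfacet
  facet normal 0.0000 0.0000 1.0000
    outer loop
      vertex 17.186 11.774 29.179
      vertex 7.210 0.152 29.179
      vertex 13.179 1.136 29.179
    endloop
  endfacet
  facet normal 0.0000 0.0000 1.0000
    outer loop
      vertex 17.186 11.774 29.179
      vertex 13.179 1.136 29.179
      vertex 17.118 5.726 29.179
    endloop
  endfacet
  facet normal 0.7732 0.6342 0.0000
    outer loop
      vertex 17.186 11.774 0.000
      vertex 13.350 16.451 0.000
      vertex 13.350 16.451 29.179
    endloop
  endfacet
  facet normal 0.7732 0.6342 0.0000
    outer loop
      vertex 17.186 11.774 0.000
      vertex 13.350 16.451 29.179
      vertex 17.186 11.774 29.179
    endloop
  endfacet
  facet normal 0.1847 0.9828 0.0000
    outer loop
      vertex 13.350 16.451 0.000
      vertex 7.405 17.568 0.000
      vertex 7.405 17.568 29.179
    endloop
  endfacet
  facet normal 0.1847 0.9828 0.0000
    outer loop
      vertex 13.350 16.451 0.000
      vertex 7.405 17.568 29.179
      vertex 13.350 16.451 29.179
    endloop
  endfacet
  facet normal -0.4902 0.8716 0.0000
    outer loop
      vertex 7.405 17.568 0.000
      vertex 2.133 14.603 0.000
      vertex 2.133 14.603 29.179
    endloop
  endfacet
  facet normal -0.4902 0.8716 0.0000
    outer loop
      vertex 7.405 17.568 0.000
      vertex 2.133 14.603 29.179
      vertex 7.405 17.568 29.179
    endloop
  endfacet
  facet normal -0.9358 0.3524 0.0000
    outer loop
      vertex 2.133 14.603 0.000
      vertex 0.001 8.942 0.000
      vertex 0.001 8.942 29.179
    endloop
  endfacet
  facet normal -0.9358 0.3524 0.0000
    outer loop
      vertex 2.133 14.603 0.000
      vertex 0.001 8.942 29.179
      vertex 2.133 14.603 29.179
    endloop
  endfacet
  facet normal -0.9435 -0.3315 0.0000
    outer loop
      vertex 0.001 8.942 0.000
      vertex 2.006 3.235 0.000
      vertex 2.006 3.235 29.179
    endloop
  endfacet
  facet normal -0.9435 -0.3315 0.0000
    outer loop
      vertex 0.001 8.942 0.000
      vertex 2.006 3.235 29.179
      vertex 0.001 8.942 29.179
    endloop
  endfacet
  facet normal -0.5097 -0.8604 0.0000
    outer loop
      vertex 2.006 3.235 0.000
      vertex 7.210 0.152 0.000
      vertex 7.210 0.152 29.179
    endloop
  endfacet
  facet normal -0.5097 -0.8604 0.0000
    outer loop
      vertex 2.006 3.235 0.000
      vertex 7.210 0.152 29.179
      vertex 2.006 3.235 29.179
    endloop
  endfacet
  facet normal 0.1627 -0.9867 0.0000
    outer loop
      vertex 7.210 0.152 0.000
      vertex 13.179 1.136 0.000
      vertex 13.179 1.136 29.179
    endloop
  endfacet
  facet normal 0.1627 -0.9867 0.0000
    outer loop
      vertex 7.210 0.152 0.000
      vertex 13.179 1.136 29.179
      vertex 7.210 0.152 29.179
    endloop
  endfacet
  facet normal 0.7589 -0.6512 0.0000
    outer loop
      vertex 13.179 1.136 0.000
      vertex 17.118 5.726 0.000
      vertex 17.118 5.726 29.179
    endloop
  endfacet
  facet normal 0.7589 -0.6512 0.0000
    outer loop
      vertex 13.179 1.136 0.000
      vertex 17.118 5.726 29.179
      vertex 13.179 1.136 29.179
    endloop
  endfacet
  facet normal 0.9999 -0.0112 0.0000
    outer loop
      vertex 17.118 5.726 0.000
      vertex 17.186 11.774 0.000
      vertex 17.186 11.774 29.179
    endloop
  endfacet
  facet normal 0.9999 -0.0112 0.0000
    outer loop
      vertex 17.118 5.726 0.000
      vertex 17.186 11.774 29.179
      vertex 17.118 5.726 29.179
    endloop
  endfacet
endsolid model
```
; perimeter-only toolpath
G21 ; units = mm
G90 ; absolute positioning
G28 ; home
; layer 1
G0 Z4.863
G0 X17.186 Y11.774
G1 X13.350 Y16.451
G1 X7.405 Y17.568
G1 X2.133 Y14.603
G1 X0.001 Y8.942
G1 X2.006 Y3.235
G1 X7.210 Y0.152
G1 X13.179 Y1.136
G1 X17.118 Y5.726
G1 X17.186 Y11.774
; layer 2
G0 Z9.726
G0 X17.186 Y11.774
G1 X13.350 Y16.451
G1 X7.405 Y17.568
G1 X2.133 Y14.603
G1 X0.001 Y8.942
G1 X2.006 Y3.235
G1 X7.210 Y0.152
G1 X13.179 Y1.136
G1 X17.118 Y5.726
G1 X17.186 Y11.774
; layer 3
G0 Z14.589
G0 X17.186 Y11.774
G1 X13.350 Y16.451
G1 X7.405 Y17.568
G1 X2.133 Y14.603
G1 X0.001 Y8.942
G1 X2.006 Y3.235
G1 X7.210 Y0.152
G1 X13.179 Y1.136
G1 X17.118 Y5.726
G1 X17.186 Y11.774
; layer 4
G0 Z19.453
G0 X17.186 Y11.774
G1 X13.350 Y16.451
G1 X7.405 Y17.568
G1 X2.133 Y14.603
G1 X0.001 Y8.942
G1 X2.006 Y3.235
G1 X7.210 Y0.152
G1 X13.179 Y1.136
G1 X17.118 Y5.726
G1 X17.186 Y11.774
; layer 5
G0 Z24.316
G0 X17.186 Y11.774
G1 X13.350 Y16.451
G1 X7.405 Y17.568
G1 X2.133 Y14.603
G1 X0.001 Y8.942
G1 X2.006 Y3.235
G1 X7.210 Y0.152
G1 X13.179 Y1.136
G1 X17.118 Y5.726
G1 X17.186 Y11.774
; layer 6
G0 Z29.179
G0 X17.186 Y11.774
G1 X13.350 Y16.451
G1 X7.405 Y17.568
G1 X2.133 Y14.603
G1 X0.001 Y8.942
G1 X2.006 Y3.235
G1 X7.210 Y0.152
G1 X13.179 Y1.136
G1 X17.118 Y5.726
G1 X17.186 Y11.774
M2 ; end

The solid is a regular 9-sided prism (a cylinder approximated with 9 flat sides), circumscribed radius ≈ 8.84 mm, height ≈ 29.2 mm. Slicing at Δz = 4.863 mm — 6 equal slices spanning the solid's height, so layer i sits at z = i·h/6 — gives 6 non-empty perimeters. Each is a 9-segment closed polygon; G0 lifts to the layer z and rapids to the start vertex, then G1 traces the edges.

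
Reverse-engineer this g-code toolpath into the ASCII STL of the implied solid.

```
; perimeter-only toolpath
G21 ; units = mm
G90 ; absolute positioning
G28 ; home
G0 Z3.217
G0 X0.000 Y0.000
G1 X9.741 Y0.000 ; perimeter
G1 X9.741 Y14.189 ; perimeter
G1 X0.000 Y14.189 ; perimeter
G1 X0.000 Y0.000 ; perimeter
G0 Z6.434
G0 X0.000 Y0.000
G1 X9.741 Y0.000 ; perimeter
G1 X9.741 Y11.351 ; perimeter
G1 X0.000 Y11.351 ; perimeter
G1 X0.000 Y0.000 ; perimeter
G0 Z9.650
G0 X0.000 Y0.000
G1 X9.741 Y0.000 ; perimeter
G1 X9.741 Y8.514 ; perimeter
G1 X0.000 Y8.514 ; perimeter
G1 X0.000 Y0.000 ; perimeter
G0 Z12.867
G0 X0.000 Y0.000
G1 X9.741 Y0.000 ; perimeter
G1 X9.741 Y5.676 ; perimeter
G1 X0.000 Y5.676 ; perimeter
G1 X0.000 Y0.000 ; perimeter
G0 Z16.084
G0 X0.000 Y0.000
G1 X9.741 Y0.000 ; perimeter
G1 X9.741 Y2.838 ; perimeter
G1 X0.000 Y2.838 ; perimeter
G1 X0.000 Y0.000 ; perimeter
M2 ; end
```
solid part
  facet normal 0.0000 0.0000 -1.0000
    outer loop
      vertex 9.741 17.027 0.000
      vertex 9.741 0.000 0.000
      vertex 0.000 0.000 0.000
    endloop
  endfacet
  facet normal 0.0000 0.0000 -1.0000
    outer loop
      vertex 0.000 17.027 0.000
      vertex 9.741 17.027 0.000
      vertex 0.000 0.000 0.000
    endloop
  endfacet
  facet normal 0.0000 -1.0000 0.0000
    outer loop
      vertex 0.000 0.000 0.000
      vertex 9.741 0.000 0.000
      vertex 9.741 0.000 19.301
    endloop
  endfacet
  facet normal 0.0000 -1.0000 0.0000
    outer loop
      vertex 0.000 0.000 0.000
      vertex 9.741 0.000 19.301
      vertex 0.000 0.000 19.301
    endloop
  endfacet
  facet normal 0.0000 0.7499 0.6615
    outer loop
      vertex 0.000 0.000 19.301
      vertex 9.741 0.000 19.301
      vertex 9.741 17.027 0.000
    endloop
  endfacet
  facet normal 0.0000 0.7499 0.6615
    outer loop
      vertex 0.000 0.000 19.301
      vertex 9.741 17.027 0.000
      vertex 0.000 17.027 0.000
    endloop
  endfacet
  facet normal -1.0000 0.0000 0.0000
    outer loop
      vertex 0.000 0.000 19.301
      vertex 0.000 17.027 0.000
      vertex 0.000 0.000 0.000
    endloop
  endfacet
  facet normal 1.0000 0.0000 0.0000
    outer loop
      vertex 9.741 0.000 0.000
      vertex 9.741 17.027 0.000
      vertex 9.741 0.000 19.301
    endloop
  endfacet
endsolid part

The G0 Z moves step by Δz≈3.217 mm. The G1 loops shrink linearly with z, so the solid tapers from its base footprint up to z≈19.3. Closing with a flat bottom cap and the tapered top and triangulating gives 8 facets — a wedge (ramp): 9.74 × 17 mm base, rising to 19.3 mm along the y=0 edge and sloping linearly to z=0 at y=17.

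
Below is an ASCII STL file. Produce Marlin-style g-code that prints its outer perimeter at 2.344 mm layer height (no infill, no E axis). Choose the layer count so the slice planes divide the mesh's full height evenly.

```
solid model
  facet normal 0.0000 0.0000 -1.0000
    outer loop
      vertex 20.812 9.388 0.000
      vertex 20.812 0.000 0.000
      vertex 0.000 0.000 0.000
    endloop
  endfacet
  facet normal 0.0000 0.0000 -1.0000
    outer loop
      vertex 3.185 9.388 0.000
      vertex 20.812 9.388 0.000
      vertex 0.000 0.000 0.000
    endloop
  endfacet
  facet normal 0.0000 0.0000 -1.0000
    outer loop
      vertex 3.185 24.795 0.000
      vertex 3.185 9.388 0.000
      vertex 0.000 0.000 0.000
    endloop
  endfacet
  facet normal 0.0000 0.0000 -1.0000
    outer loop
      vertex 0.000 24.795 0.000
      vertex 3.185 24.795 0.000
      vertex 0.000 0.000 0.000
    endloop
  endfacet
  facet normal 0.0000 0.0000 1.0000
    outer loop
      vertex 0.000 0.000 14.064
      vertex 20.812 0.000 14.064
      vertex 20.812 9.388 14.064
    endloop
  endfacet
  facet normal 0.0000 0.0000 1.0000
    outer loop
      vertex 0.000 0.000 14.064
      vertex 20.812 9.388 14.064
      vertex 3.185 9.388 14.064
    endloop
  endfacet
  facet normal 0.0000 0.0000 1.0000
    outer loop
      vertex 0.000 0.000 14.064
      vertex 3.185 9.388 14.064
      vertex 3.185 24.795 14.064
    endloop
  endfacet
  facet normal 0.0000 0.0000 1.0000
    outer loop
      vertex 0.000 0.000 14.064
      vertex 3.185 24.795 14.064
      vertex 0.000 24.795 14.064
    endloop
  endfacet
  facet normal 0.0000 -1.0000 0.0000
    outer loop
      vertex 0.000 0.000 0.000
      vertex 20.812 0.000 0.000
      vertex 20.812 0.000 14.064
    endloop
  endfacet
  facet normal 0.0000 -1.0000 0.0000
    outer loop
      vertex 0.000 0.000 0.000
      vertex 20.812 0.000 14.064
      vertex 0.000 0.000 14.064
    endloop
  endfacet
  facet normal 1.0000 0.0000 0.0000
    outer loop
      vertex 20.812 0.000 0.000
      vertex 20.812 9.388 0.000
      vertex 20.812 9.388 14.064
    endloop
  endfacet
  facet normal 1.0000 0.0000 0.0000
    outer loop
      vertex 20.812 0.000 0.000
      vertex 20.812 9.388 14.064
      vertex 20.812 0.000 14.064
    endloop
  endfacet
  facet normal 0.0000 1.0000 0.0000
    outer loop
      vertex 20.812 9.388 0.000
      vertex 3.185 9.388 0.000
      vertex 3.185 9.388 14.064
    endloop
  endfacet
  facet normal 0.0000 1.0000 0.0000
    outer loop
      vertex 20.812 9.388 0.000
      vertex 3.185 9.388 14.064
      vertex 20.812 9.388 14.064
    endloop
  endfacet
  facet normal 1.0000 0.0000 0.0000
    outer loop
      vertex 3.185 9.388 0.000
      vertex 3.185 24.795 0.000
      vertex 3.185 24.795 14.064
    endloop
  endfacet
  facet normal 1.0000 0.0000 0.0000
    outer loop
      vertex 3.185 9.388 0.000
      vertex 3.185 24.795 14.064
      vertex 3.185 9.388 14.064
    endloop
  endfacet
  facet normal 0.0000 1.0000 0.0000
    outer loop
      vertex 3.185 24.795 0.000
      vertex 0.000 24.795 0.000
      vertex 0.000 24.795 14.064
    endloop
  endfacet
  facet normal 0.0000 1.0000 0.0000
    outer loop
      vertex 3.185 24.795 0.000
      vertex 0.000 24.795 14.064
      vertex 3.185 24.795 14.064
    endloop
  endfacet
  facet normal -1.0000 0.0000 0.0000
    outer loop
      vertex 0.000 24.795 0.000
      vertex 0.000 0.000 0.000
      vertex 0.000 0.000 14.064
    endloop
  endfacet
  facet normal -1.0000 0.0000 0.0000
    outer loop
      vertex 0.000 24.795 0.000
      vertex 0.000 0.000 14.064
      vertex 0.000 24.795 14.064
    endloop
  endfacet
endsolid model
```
; perimeter-only toolpath
G21 ; units = mm
G90 ; absolute positioning
G28 ; home
; layer 1
G0 Z2.344
G0 X0.000 Y0.000
G1 X20.812 Y0.000
G1 X20.812 Y9.388
G1 X3.185 Y9.388
G1 X3.185 Y24.795
G1 X0.000 Y24.795
G1 X0.000 Y0.000
; layer 2
G0 Z4.688
G0 X0.000 Y0.000
G1 X20.812 Y0.000
G1 X20.812 Y9.388
G1 X3.185 Y9.388
G1 X3.185 Y24.795
G1 X0.000 Y24.795
G1 X0.000 Y0.000
; layer 3
G0 Z7.032
G0 X0.000 Y0.000
G1 X20.812 Y0.000
G1 X20.812 Y9.388
G1 X3.185 Y9.388
G1 X3.185 Y24.795
G1 X0.000 Y24.795
G1 X0.000 Y0.000
; layer 4
G0 Z9.376
G0 X0.000 Y0.000
G1 X20.812 Y0.000
G1 X20.812 Y9.388
G1 X3.185 Y9.388
G1 X3.185 Y24.795
G1 X0.000 Y24.795
G1 X0.000 Y0.000
; layer 5
G0 Z11.720
G0 X0.000 Y0.000
G1 X20.812 Y0.000
G1 X20.812 Y9.388
G1 X3.185 Y9.388
G1 X3.185 Y24.795
G1 X0.000 Y24.795
G1 X0.000 Y0.000
; layer 6
G0 Z14.064
G0 X0.000 Y0.000
G1 X20.812 Y0.000
G1 X20.812 Y9.388
G1 X3.185 Y9.388
G1 X3.185 Y24.795
G1 X0.000 Y24.795
G1 X0.000 Y0.000
M2 ; end

The solid is an L-shaped prism: outer 20.8 × 24.8 mm, arm thicknesses ≈ 9.39 mm (horizontal) and 3.19 mm (vertical), extruded 14.1 mm in z. Slicing at Δz = 2.344 mm — 6 equal slices spanning the solid's height, so layer i sits at z = i·h/6 — gives 6 non-empty perimeters. Each is a 6-segment closed polygon; G0 lifts to the layer z and rapids to the start vertex, then G1 traces the edges.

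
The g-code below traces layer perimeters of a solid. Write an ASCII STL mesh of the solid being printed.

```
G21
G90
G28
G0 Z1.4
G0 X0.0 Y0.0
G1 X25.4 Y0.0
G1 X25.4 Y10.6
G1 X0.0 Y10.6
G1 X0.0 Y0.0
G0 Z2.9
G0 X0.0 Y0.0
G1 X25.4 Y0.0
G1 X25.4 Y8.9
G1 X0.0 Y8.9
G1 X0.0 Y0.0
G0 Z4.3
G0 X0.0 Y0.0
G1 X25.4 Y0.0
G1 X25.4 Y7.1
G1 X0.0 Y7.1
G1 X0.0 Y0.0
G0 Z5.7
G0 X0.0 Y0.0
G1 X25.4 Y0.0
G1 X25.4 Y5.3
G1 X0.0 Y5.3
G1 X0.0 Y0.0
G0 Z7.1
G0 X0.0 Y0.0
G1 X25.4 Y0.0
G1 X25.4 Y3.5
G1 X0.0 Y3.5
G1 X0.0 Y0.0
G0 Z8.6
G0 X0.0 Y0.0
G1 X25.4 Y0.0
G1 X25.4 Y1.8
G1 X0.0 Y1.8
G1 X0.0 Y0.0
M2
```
solid part
  facet normal 0.0000 0.0000 -1.0000
    outer loop
      vertex 25.4 12.4 0.0
      vertex 25.4 0.0 0.0
      vertex 0.0 0.0 0.0
    endloop
  endfacet
  facet normal 0.0000 0.0000 -1.0000
    outer loop
      vertex 0.0 12.4 0.0
      vertex 25.4 12.4 0.0
      vertex 0.0 0.0 0.0
    endloop
  endfacet
  facet normal 0.0000 -1.0000 0.0000
    outer loop
      vertex 0.0 0.0 0.0
      vertex 25.4 0.0 0.0
      vertex 25.4 0.0 10.0
    endloop
  endfacet
  facet normal 0.0000 -1.0000 0.0000
    outer loop
      vertex 0.0 0.0 0.0
      vertex 25.4 0.0 10.0
      vertex 0.0 0.0 10.0
    endloop
  endfacet
  facet normal 0.0000 0.6278 0.7784
    outer loop
      vertex 0.0 0.0 10.0
      vertex 25.4 0.0 10.0
      vertex 25.4 12.4 0.0
    endloop
  endfacet
  facet normal 0.0000 0.6278 0.7784
    outer loop
      vertex 0.0 0.0 10.0
      vertex 25.4 12.4 0.0
      vertex 0.0 12.4 0.0
    endloop
  endfacet
  facet normal -1.0000 0.0000 0.0000
    outer loop
      vertex 0.0 0.0 10.0
      vertex 0.0 12.4 0.0
      vertex 0.0 0.0 0.0
    endloop
  endfacet
  facet normal 1.0000 0.0000 0.0000
    outer loop
      vertex 25.4 0.0 0.0
      vertex 25.4 12.4 0.0
      vertex 25.4 0.0 10.0
    endloop
  endfacet
endsolid part

The G0 Z moves step by Δz≈1.4 mm. The G1 loops shrink linearly with z, so the solid tapers from its base footprint up to z≈10. Closing with a flat bottom cap and the tapered top and triangulating gives 8 facets — a wedge (ramp): 25.4 × 12.4 mm base, rising to 10 mm along the y=0 edge and sloping linearly to z=0 at y=12.4.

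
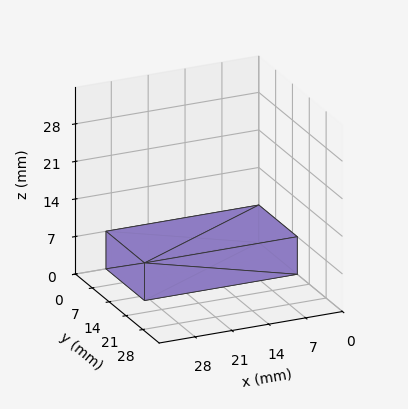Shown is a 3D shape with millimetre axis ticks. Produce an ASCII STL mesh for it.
Reading the render: the shape is a rectangular box, roughly 29 × 16 mm footprint and 7 mm tall (dimensions read to the nearest mm from the axis ticks). For the STL, each face is triangulated and given an outward normal.

solid part
  facet normal 0.0000 0.0000 -1.0000
    outer loop
      vertex 29.0 16.0 0.0
      vertex 29.0 0.0 0.0
      vertex 0.0 0.0 0.0
    endloop
  endfacet
  facet normal 0.0000 0.0000 -1.0000
    outer loop
      vertex 0.0 16.0 0.0
      vertex 29.0 16.0 0.0
      vertex 0.0 0.0 0.0
    endloop
  endfacet
  facet normal 0.0000 0.0000 1.0000
    outer loop
      vertex 0.0 0.0 7.0
      vertex 29.0 0.0 7.0
      vertex 29.0 16.0 7.0
    endloop
  endfacet
  facet normal 0.0000 0.0000 1.0000
    outer loop
      vertex 0.0 0.0 7.0
      vertex 29.0 16.0 7.0
      vertex 0.0 16.0 7.0
    endloop
  endfacet
  facet normal 0.0000 -1.0000 0.0000
    outer loop
      vertex 0.0 0.0 0.0
      vertex 29.0 0.0 0.0
      vertex 29.0 0.0 7.0
    endloop
  endfacet
  facet normal 0.0000 -1.0000 0.0000
    outer loop
      vertex 0.0 0.0 0.0
      vertex 29.0 0.0 7.0
      vertex 0.0 0.0 7.0
    endloop
  endfacet
  facet normal 0.0000 1.0000 0.0000
    outer loop
      vertex 29.0 16.0 7.0
      vertex 29.0 16.0 0.0
      vertex 0.0 16.0 0.0
    endloop
  endfacet
  facet normal 0.0000 1.0000 0.0000
    outer loop
      vertex 0.0 16.0 7.0
      vertex 29.0 16.0 7.0
      vertex 0.0 16.0 0.0
    endloop
  endfacet
  facet normal -1.0000 0.0000 0.0000
    outer loop
      vertex 0.0 16.0 7.0
      vertex 0.0 16.0 0.0
      vertex 0.0 0.0 0.0
    endloop
  endfacet
  facet normal -1.0000 0.0000 0.0000
    outer loop
      vertex 0.0 0.0 7.0
      vertex 0.0 16.0 7.0
      vertex 0.0 0.0 0.0
    endloop
  endfacet
  facet normal 1.0000 0.0000 0.0000
    outer loop
      vertex 29.0 0.0 0.0
      vertex 29.0 16.0 0.0
      vertex 29.0 16.0 7.0
    endloop
  endfacet
  facet normal 1.0000 0.0000 0.0000
    outer loop
      vertex 29.0 0.0 0.0
      vertex 29.0 16.0 7.0
      vertex 29.0 0.0 7.0
    endloop
  endfacet
endsolid part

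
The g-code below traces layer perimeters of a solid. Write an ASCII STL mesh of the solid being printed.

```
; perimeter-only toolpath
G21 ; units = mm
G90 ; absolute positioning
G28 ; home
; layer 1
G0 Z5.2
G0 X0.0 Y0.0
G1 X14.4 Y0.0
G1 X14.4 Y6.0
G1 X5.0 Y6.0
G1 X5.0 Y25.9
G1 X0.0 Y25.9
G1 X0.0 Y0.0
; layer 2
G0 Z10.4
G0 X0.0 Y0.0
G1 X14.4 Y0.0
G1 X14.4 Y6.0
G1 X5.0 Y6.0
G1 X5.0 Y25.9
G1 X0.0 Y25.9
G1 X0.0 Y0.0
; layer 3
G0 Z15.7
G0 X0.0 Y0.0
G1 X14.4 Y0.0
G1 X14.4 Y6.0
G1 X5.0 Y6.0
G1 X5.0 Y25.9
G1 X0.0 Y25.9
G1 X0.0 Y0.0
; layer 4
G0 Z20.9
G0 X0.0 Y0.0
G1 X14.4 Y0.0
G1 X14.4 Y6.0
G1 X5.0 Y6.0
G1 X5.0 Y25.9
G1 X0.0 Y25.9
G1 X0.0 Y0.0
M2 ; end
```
solid part
  facet normal 0.0000 0.0000 -1.0000
    outer loop
      vertex 14.4 6.0 0.0
      vertex 14.4 0.0 0.0
      vertex 0.0 0.0 0.0
    endloop
  endfacet
  facet normal 0.0000 0.0000 -1.0000
    outer loop
      vertex 5.0 6.0 0.0
      vertex 14.4 6.0 0.0
      vertex 0.0 0.0 0.0
    endloop
  endfacet
  facet normal 0.0000 0.0000 -1.0000
    outer loop
      vertex 5.0 25.9 0.0
      vertex 5.0 6.0 0.0
      vertex 0.0 0.0 0.0
    endloop
  endfacet
  facet normal 0.0000 0.0000 -1.0000
    outer loop
      vertex 0.0 25.9 0.0
      vertex 5.0 25.9 0.0
      vertex 0.0 0.0 0.0
    endloop
  endfacet
  facet normal 0.0000 0.0000 1.0000
    outer loop
      vertex 0.0 0.0 20.9
      vertex 14.4 0.0 20.9
      vertex 14.4 6.0 20.9
    endloop
  endfacet
  facet normal 0.0000 0.0000 1.0000
    outer loop
      vertex 0.0 0.0 20.9
      vertex 14.4 6.0 20.9
      vertex 5.0 6.0 20.9
    endloop
  endfacet
  facet normal 0.0000 0.0000 1.0000
    outer loop
      vertex 0.0 0.0 20.9
      vertex 5.0 6.0 20.9
      vertex 5.0 25.9 20.9
    endloop
  endfacet
  facet normal 0.0000 0.0000 1.0000
    outer loop
      vertex 0.0 0.0 20.9
      vertex 5.0 25.9 20.9
      vertex 0.0 25.9 20.9
    endloop
  endfacet
  facet normal 0.0000 -1.0000 0.0000
    outer loop
      vertex 0.0 0.0 0.0
      vertex 14.4 0.0 0.0
      vertex 14.4 0.0 20.9
    endloop
  endfacet
  facet normal 0.0000 -1.0000 0.0000
    outer loop
      vertex 0.0 0.0 0.0
      vertex 14.4 0.0 20.9
      vertex 0.0 0.0 20.9
    endloop
  endfacet
  facet normal 1.0000 0.0000 0.0000
    outer loop
      vertex 14.4 0.0 0.0
      vertex 14.4 6.0 0.0
      vertex 14.4 6.0 20.9
    endloop
  endfacet
  facet normal 1.0000 0.0000 0.0000
    outer loop
      vertex 14.4 0.0 0.0
      vertex 14.4 6.0 20.9
      vertex 14.4 0.0 20.9
    endloop
  endfacet
  facet normal 0.0000 1.0000 0.0000
    outer loop
      vertex 14.4 6.0 0.0
      vertex 5.0 6.0 0.0
      vertex 5.0 6.0 20.9
    endloop
  endfacet
  facet normal 0.0000 1.0000 0.0000
    outer loop
      vertex 14.4 6.0 0.0
      vertex 5.0 6.0 20.9
      vertex 14.4 6.0 20.9
    endloop
  endfacet
  facet normal 1.0000 0.0000 0.0000
    outer loop
      vertex 5.0 6.0 0.0
      vertex 5.0 25.9 0.0
      vertex 5.0 25.9 20.9
    endloop
  endfacet
  facet normal 1.0000 0.0000 0.0000
    outer loop
      vertex 5.0 6.0 0.0
      vertex 5.0 25.9 20.9
      vertex 5.0 6.0 20.9
    endloop
  endfacet
  facet normal 0.0000 1.0000 0.0000
    outer loop
      vertex 5.0 25.9 0.0
      vertex 0.0 25.9 0.0
      vertex 0.0 25.9 20.9
    endloop
  endfacet
  facet normal 0.0000 1.0000 0.0000
    outer loop
      vertex 5.0 25.9 0.0
      vertex 0.0 25.9 20.9
      vertex 5.0 25.9 20.9
    endloop
  endfacet
  facet normal -1.0000 0.0000 0.0000
    outer loop
      vertex 0.0 25.9 0.0
      vertex 0.0 0.0 0.0
      vertex 0.0 0.0 20.9
    endloop
  endfacet
  facet normal -1.0000 0.0000 0.0000
    outer loop
      vertex 0.0 25.9 0.0
      vertex 0.0 0.0 20.9
      vertex 0.0 25.9 20.9
    endloop
  endfacet
endsolid part

The G0 Z moves step by Δz≈5.2 mm. Every layer's G1 loop is the same polygon, so the solid is a straight extrusion of it from z=0 to z≈20.9. Closing with flat bottom and top caps and triangulating gives 20 facets — an L-shaped prism: outer 14.4 × 25.9 mm, arm thicknesses ≈ 6 mm (horizontal) and 5 mm (vertical), extruded 20.9 mm in z.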